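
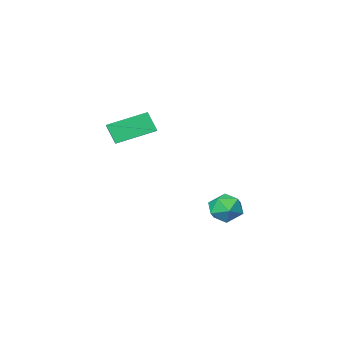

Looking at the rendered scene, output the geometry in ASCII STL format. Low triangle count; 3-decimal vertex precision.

solid 
facet normal -0.820 0.503 0.274
outer loop
vertex -3.71 -2.052 -3.827
vertex -4.066 -2.82 -3.482
vertex -3.555 -2.275 -2.953
endloop
endfacet
facet normal -0.247 0.927 0.281
outer loop
vertex -3.71 -2.052 -3.827
vertex -3.555 -2.275 -2.953
vertex -2.877 -1.939 -3.466
endloop
endfacet
facet normal 0.036 0.927 -0.374
outer loop
vertex -3.71 -2.052 -3.827
vertex -2.877 -1.939 -3.466
vertex -2.967 -2.277 -4.312
endloop
endfacet
facet normal -0.361 0.501 -0.786
outer loop
vertex -3.71 -2.052 -3.827
vertex -2.967 -2.277 -4.312
vertex -3.702 -2.821 -4.321
endloop
endfacet
facet normal -0.891 0.239 -0.387
outer loop
vertex -3.71 -2.052 -3.827
vertex -3.702 -2.821 -4.321
vertex -4.066 -2.82 -3.482
endloop
endfacet
facet normal 0.233 0.644 0.729
outer loop
vertex -2.877 -1.939 -3.466
vertex -3.555 -2.275 -2.953
vertex -2.718 -2.639 -2.899
endloop
endfacet
facet normal -0.696 -0.043 0.717
outer loop
vertex -3.555 -2.275 -2.953
vertex -4.066 -2.82 -3.482
vertex -3.453 -3.183 -2.908
endloop
endfacet
facet normal -0.811 -0.469 -0.351
outer loop
vertex -4.066 -2.82 -3.482
vertex -3.702 -2.821 -4.321
vertex -3.543 -3.521 -3.754
endloop
endfacet
facet normal 0.045 -0.044 -0.998
outer loop
vertex -3.702 -2.821 -4.321
vertex -2.967 -2.277 -4.312
vertex -2.865 -3.185 -4.267
endloop
endfacet
facet normal 0.690 0.643 -0.331
outer loop
vertex -2.967 -2.277 -4.312
vertex -2.877 -1.939 -3.466
vertex -2.354 -2.64 -3.738
endloop
endfacet
facet normal 0.361 -0.501 0.786
outer loop
vertex -2.71 -3.408 -3.393
vertex -2.718 -2.639 -2.899
vertex -3.453 -3.183 -2.908
endloop
endfacet
facet normal -0.036 -0.927 0.374
outer loop
vertex -2.71 -3.408 -3.393
vertex -3.453 -3.183 -2.908
vertex -3.543 -3.521 -3.754
endloop
endfacet
facet normal 0.247 -0.927 -0.281
outer loop
vertex -2.71 -3.408 -3.393
vertex -3.543 -3.521 -3.754
vertex -2.865 -3.185 -4.267
endloop
endfacet
facet normal 0.820 -0.503 -0.274
outer loop
vertex -2.71 -3.408 -3.393
vertex -2.865 -3.185 -4.267
vertex -2.354 -2.64 -3.738
endloop
endfacet
facet normal 0.891 -0.239 0.387
outer loop
vertex -2.71 -3.408 -3.393
vertex -2.354 -2.64 -3.738
vertex -2.718 -2.639 -2.899
endloop
endfacet
facet normal -0.045 0.044 0.998
outer loop
vertex -3.453 -3.183 -2.908
vertex -2.718 -2.639 -2.899
vertex -3.555 -2.275 -2.953
endloop
endfacet
facet normal -0.690 -0.643 0.331
outer loop
vertex -3.543 -3.521 -3.754
vertex -3.453 -3.183 -2.908
vertex -4.066 -2.82 -3.482
endloop
endfacet
facet normal -0.233 -0.644 -0.729
outer loop
vertex -2.865 -3.185 -4.267
vertex -3.543 -3.521 -3.754
vertex -3.702 -2.821 -4.321
endloop
endfacet
facet normal 0.696 0.043 -0.717
outer loop
vertex -2.354 -2.64 -3.738
vertex -2.865 -3.185 -4.267
vertex -2.967 -2.277 -4.312
endloop
endfacet
facet normal 0.811 0.469 0.351
outer loop
vertex -2.718 -2.639 -2.899
vertex -2.354 -2.64 -3.738
vertex -2.877 -1.939 -3.466
endloop
endfacet
facet normal -0.879 0.335 0.340
outer loop
vertex 0.589 -3.178 2.734
vertex 0.999 -2.414 3.042
vertex 0.402 -2.686 1.767
endloop
endfacet
facet normal -0.446 -0.830 -0.336
outer loop
vertex 2.081 -3.326 1.118
vertex 0.589 -3.178 2.734
vertex 0.402 -2.686 1.767
endloop
endfacet
facet normal -0.879 0.336 0.340
outer loop
vertex 0.402 -2.686 1.767
vertex 0.999 -2.414 3.042
vertex 0.813 -1.923 2.076
endloop
endfacet
facet normal -0.169 0.447 -0.878
outer loop
vertex 0.813 -1.923 2.076
vertex 2.081 -3.326 1.118
vertex 0.402 -2.686 1.767
endloop
endfacet
facet normal 0.170 -0.446 0.879
outer loop
vertex 0.589 -3.178 2.734
vertex 2.678 -3.054 2.393
vertex 0.999 -2.414 3.042
endloop
endfacet
facet normal -0.446 -0.830 -0.336
outer loop
vertex 2.267 -3.817 2.084
vertex 0.589 -3.178 2.734
vertex 2.081 -3.326 1.118
endloop
endfacet
facet normal 0.170 -0.447 0.878
outer loop
vertex 2.267 -3.817 2.084
vertex 2.678 -3.054 2.393
vertex 0.589 -3.178 2.734
endloop
endfacet
facet normal 0.446 0.830 0.336
outer loop
vertex 0.999 -2.414 3.042
vertex 2.678 -3.054 2.393
vertex 0.813 -1.923 2.076
endloop
endfacet
facet normal -0.171 0.446 -0.879
outer loop
vertex 2.491 -2.562 1.426
vertex 2.081 -3.326 1.118
vertex 0.813 -1.923 2.076
endloop
endfacet
facet normal 0.446 0.830 0.336
outer loop
vertex 0.813 -1.923 2.076
vertex 2.678 -3.054 2.393
vertex 2.491 -2.562 1.426
endloop
endfacet
facet normal 0.879 -0.335 -0.339
outer loop
vertex 2.491 -2.562 1.426
vertex 2.267 -3.817 2.084
vertex 2.081 -3.326 1.118
endloop
endfacet
facet normal 0.878 -0.335 -0.340
outer loop
vertex 2.678 -3.054 2.393
vertex 2.267 -3.817 2.084
vertex 2.491 -2.562 1.426
endloop
endfacet

endsolid


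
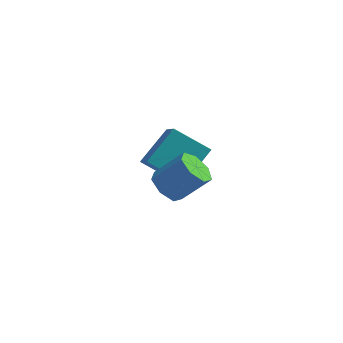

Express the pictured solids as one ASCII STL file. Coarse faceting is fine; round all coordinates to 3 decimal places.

solid 
facet normal -0.665 -0.244 -0.706
outer loop
vertex 0.686 -4.025 0.49
vertex 0.129 -3.353 0.782
vertex 0.791 -3.312 0.145
endloop
endfacet
facet normal 0.736 -0.380 -0.561
outer loop
vertex 0.686 -4.025 0.49
vertex 0.791 -3.312 0.145
vertex 1.848 -3.598 1.726
endloop
endfacet
facet normal 0.735 -0.381 -0.561
outer loop
vertex 1.848 -3.598 1.726
vertex 0.791 -3.312 0.145
vertex 1.954 -2.886 1.381
endloop
endfacet
facet normal 0.664 0.244 0.707
outer loop
vertex 1.848 -3.598 1.726
vertex 1.954 -2.886 1.381
vertex 1.291 -2.927 2.018
endloop
endfacet
facet normal -0.664 -0.244 -0.706
outer loop
vertex 0.791 -3.312 0.145
vertex 0.129 -3.353 0.782
vertex 0.398 -2.631 0.279
endloop
endfacet
facet normal 0.562 0.460 -0.687
outer loop
vertex 0.791 -3.312 0.145
vertex 0.398 -2.631 0.279
vertex 1.954 -2.886 1.381
endloop
endfacet
facet normal 0.562 0.461 -0.687
outer loop
vertex 1.954 -2.886 1.381
vertex 0.398 -2.631 0.279
vertex 1.56 -2.204 1.516
endloop
endfacet
facet normal 0.664 0.244 0.707
outer loop
vertex 1.954 -2.886 1.381
vertex 1.56 -2.204 1.516
vertex 1.291 -2.927 2.018
endloop
endfacet
facet normal -0.664 -0.245 -0.706
outer loop
vertex 0.398 -2.631 0.279
vertex 0.129 -3.353 0.782
vertex -0.198 -2.494 0.792
endloop
endfacet
facet normal -0.035 0.954 -0.296
outer loop
vertex 0.398 -2.631 0.279
vertex -0.198 -2.494 0.792
vertex 1.56 -2.204 1.516
endloop
endfacet
facet normal -0.035 0.954 -0.296
outer loop
vertex 1.56 -2.204 1.516
vertex -0.198 -2.494 0.792
vertex 0.964 -2.067 2.029
endloop
endfacet
facet normal 0.664 0.244 0.707
outer loop
vertex 1.56 -2.204 1.516
vertex 0.964 -2.067 2.029
vertex 1.291 -2.927 2.018
endloop
endfacet
facet normal -0.664 -0.244 -0.707
outer loop
vertex -0.198 -2.494 0.792
vertex 0.129 -3.353 0.782
vertex -0.548 -3.004 1.297
endloop
endfacet
facet normal -0.606 0.730 0.317
outer loop
vertex -0.198 -2.494 0.792
vertex -0.548 -3.004 1.297
vertex 0.964 -2.067 2.029
endloop
endfacet
facet normal -0.606 0.730 0.317
outer loop
vertex 0.964 -2.067 2.029
vertex -0.548 -3.004 1.297
vertex 0.614 -2.577 2.534
endloop
endfacet
facet normal 0.664 0.244 0.707
outer loop
vertex 0.964 -2.067 2.029
vertex 0.614 -2.577 2.534
vertex 1.291 -2.927 2.018
endloop
endfacet
facet normal -0.664 -0.244 -0.707
outer loop
vertex -0.548 -3.004 1.297
vertex 0.129 -3.353 0.782
vertex -0.388 -3.777 1.414
endloop
endfacet
facet normal -0.720 -0.044 0.692
outer loop
vertex -0.548 -3.004 1.297
vertex -0.388 -3.777 1.414
vertex 0.614 -2.577 2.534
endloop
endfacet
facet normal -0.720 -0.045 0.692
outer loop
vertex 0.614 -2.577 2.534
vertex -0.388 -3.777 1.414
vertex 0.774 -3.35 2.65
endloop
endfacet
facet normal 0.664 0.244 0.707
outer loop
vertex 0.614 -2.577 2.534
vertex 0.774 -3.35 2.65
vertex 1.291 -2.927 2.018
endloop
endfacet
facet normal -0.664 -0.243 -0.707
outer loop
vertex -0.388 -3.777 1.414
vertex 0.129 -3.353 0.782
vertex 0.161 -4.231 1.054
endloop
endfacet
facet normal -0.292 -0.786 0.546
outer loop
vertex -0.388 -3.777 1.414
vertex 0.161 -4.231 1.054
vertex 0.774 -3.35 2.65
endloop
endfacet
facet normal -0.293 -0.785 0.546
outer loop
vertex 0.774 -3.35 2.65
vertex 0.161 -4.231 1.054
vertex 1.323 -3.805 2.291
endloop
endfacet
facet normal 0.664 0.244 0.707
outer loop
vertex 0.774 -3.35 2.65
vertex 1.323 -3.805 2.291
vertex 1.291 -2.927 2.018
endloop
endfacet
facet normal -0.664 -0.243 -0.707
outer loop
vertex 0.161 -4.231 1.054
vertex 0.129 -3.353 0.782
vertex 0.686 -4.025 0.49
endloop
endfacet
facet normal 0.355 -0.935 -0.011
outer loop
vertex 0.161 -4.231 1.054
vertex 0.686 -4.025 0.49
vertex 1.323 -3.805 2.291
endloop
endfacet
facet normal 0.356 -0.934 -0.012
outer loop
vertex 1.323 -3.805 2.291
vertex 0.686 -4.025 0.49
vertex 1.848 -3.598 1.726
endloop
endfacet
facet normal 0.664 0.244 0.707
outer loop
vertex 1.323 -3.805 2.291
vertex 1.848 -3.598 1.726
vertex 1.291 -2.927 2.018
endloop
endfacet
facet normal -0.436 0.684 -0.584
outer loop
vertex -2.854 1.288 -1.585
vertex -2.164 2.847 -0.274
vertex -1.147 1.447 -2.672
endloop
endfacet
facet normal -0.321 -0.724 -0.610
outer loop
vertex -0.336 0.173 -1.586
vertex -2.854 1.288 -1.585
vertex -1.147 1.447 -2.672
endloop
endfacet
facet normal -0.436 0.684 -0.584
outer loop
vertex -1.147 1.447 -2.672
vertex -2.164 2.847 -0.274
vertex -0.457 3.005 -1.362
endloop
endfacet
facet normal 0.841 0.078 -0.536
outer loop
vertex -0.457 3.005 -1.362
vertex -0.336 0.173 -1.586
vertex -1.147 1.447 -2.672
endloop
endfacet
facet normal -0.841 -0.078 0.536
outer loop
vertex -2.854 1.288 -1.585
vertex -1.353 1.573 0.812
vertex -2.164 2.847 -0.274
endloop
endfacet
facet normal -0.321 -0.725 -0.609
outer loop
vertex -2.043 0.015 -0.498
vertex -2.854 1.288 -1.585
vertex -0.336 0.173 -1.586
endloop
endfacet
facet normal -0.841 -0.078 0.536
outer loop
vertex -2.043 0.015 -0.498
vertex -1.353 1.573 0.812
vertex -2.854 1.288 -1.585
endloop
endfacet
facet normal 0.322 0.724 0.610
outer loop
vertex -2.164 2.847 -0.274
vertex -1.353 1.573 0.812
vertex -0.457 3.005 -1.362
endloop
endfacet
facet normal 0.841 0.078 -0.536
outer loop
vertex 0.354 1.732 -0.275
vertex -0.336 0.173 -1.586
vertex -0.457 3.005 -1.362
endloop
endfacet
facet normal 0.321 0.725 0.610
outer loop
vertex -0.457 3.005 -1.362
vertex -1.353 1.573 0.812
vertex 0.354 1.732 -0.275
endloop
endfacet
facet normal 0.436 -0.684 0.584
outer loop
vertex 0.354 1.732 -0.275
vertex -2.043 0.015 -0.498
vertex -0.336 0.173 -1.586
endloop
endfacet
facet normal 0.436 -0.684 0.584
outer loop
vertex -1.353 1.573 0.812
vertex -2.043 0.015 -0.498
vertex 0.354 1.732 -0.275
endloop
endfacet

endsolid


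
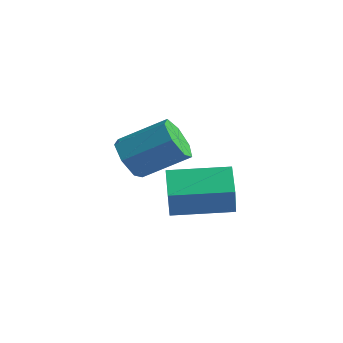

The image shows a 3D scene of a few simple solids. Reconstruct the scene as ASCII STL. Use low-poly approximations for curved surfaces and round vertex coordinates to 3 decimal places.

solid 
facet normal -0.730 -0.680 -0.062
outer loop
vertex 3.375 0.404 1.173
vertex 2.572 1.216 1.728
vertex 3.027 0.888 -0.039
endloop
endfacet
facet normal 0.633 -0.639 -0.437
outer loop
vertex 4.568 2.324 0.092
vertex 3.375 0.404 1.173
vertex 3.027 0.888 -0.039
endloop
endfacet
facet normal -0.730 -0.680 -0.062
outer loop
vertex 3.027 0.888 -0.039
vertex 2.572 1.216 1.728
vertex 2.224 1.7 0.516
endloop
endfacet
facet normal -0.258 0.358 -0.897
outer loop
vertex 2.224 1.7 0.516
vertex 4.568 2.324 0.092
vertex 3.027 0.888 -0.039
endloop
endfacet
facet normal 0.258 -0.358 0.897
outer loop
vertex 3.375 0.404 1.173
vertex 4.113 2.652 1.859
vertex 2.572 1.216 1.728
endloop
endfacet
facet normal 0.633 -0.639 -0.437
outer loop
vertex 4.916 1.84 1.304
vertex 3.375 0.404 1.173
vertex 4.568 2.324 0.092
endloop
endfacet
facet normal 0.258 -0.358 0.897
outer loop
vertex 4.916 1.84 1.304
vertex 4.113 2.652 1.859
vertex 3.375 0.404 1.173
endloop
endfacet
facet normal -0.633 0.639 0.437
outer loop
vertex 2.572 1.216 1.728
vertex 4.113 2.652 1.859
vertex 2.224 1.7 0.516
endloop
endfacet
facet normal -0.258 0.358 -0.897
outer loop
vertex 3.765 3.136 0.647
vertex 4.568 2.324 0.092
vertex 2.224 1.7 0.516
endloop
endfacet
facet normal -0.633 0.639 0.437
outer loop
vertex 2.224 1.7 0.516
vertex 4.113 2.652 1.859
vertex 3.765 3.136 0.647
endloop
endfacet
facet normal 0.730 0.680 0.062
outer loop
vertex 3.765 3.136 0.647
vertex 4.916 1.84 1.304
vertex 4.568 2.324 0.092
endloop
endfacet
facet normal 0.730 0.680 0.062
outer loop
vertex 4.113 2.652 1.859
vertex 4.916 1.84 1.304
vertex 3.765 3.136 0.647
endloop
endfacet
facet normal -0.659 -0.553 -0.510
outer loop
vertex 0.83 1.631 0.743
vertex 0.14 2.122 1.103
vertex 0.61 2.276 0.328
endloop
endfacet
facet normal 0.700 -0.202 -0.685
outer loop
vertex 0.83 1.631 0.743
vertex 0.61 2.276 0.328
vertex 2.089 2.686 1.717
endloop
endfacet
facet normal 0.700 -0.204 -0.685
outer loop
vertex 2.089 2.686 1.717
vertex 0.61 2.276 0.328
vertex 1.87 3.332 1.301
endloop
endfacet
facet normal 0.660 0.552 0.509
outer loop
vertex 2.089 2.686 1.717
vertex 1.87 3.332 1.301
vertex 1.4 3.178 2.077
endloop
endfacet
facet normal -0.660 -0.552 -0.510
outer loop
vertex 0.61 2.276 0.328
vertex 0.14 2.122 1.103
vertex 0.037 2.806 0.496
endloop
endfacet
facet normal 0.222 0.504 -0.835
outer loop
vertex 0.61 2.276 0.328
vertex 0.037 2.806 0.496
vertex 1.87 3.332 1.301
endloop
endfacet
facet normal 0.222 0.505 -0.834
outer loop
vertex 1.87 3.332 1.301
vertex 0.037 2.806 0.496
vertex 1.297 3.861 1.469
endloop
endfacet
facet normal 0.660 0.553 0.509
outer loop
vertex 1.87 3.332 1.301
vertex 1.297 3.861 1.469
vertex 1.4 3.178 2.077
endloop
endfacet
facet normal -0.659 -0.552 -0.510
outer loop
vertex 0.037 2.806 0.496
vertex 0.14 2.122 1.103
vertex -0.459 2.82 1.122
endloop
endfacet
facet normal -0.424 0.833 -0.355
outer loop
vertex 0.037 2.806 0.496
vertex -0.459 2.82 1.122
vertex 1.297 3.861 1.469
endloop
endfacet
facet normal -0.424 0.833 -0.356
outer loop
vertex 1.297 3.861 1.469
vertex -0.459 2.82 1.122
vertex 0.801 3.876 2.095
endloop
endfacet
facet normal 0.660 0.553 0.509
outer loop
vertex 1.297 3.861 1.469
vertex 0.801 3.876 2.095
vertex 1.4 3.178 2.077
endloop
endfacet
facet normal -0.660 -0.552 -0.510
outer loop
vertex -0.459 2.82 1.122
vertex 0.14 2.122 1.103
vertex -0.504 2.309 1.734
endloop
endfacet
facet normal -0.750 0.534 0.391
outer loop
vertex -0.459 2.82 1.122
vertex -0.504 2.309 1.734
vertex 0.801 3.876 2.095
endloop
endfacet
facet normal -0.750 0.534 0.391
outer loop
vertex 0.801 3.876 2.095
vertex -0.504 2.309 1.734
vertex 0.756 3.365 2.707
endloop
endfacet
facet normal 0.659 0.553 0.510
outer loop
vertex 0.801 3.876 2.095
vertex 0.756 3.365 2.707
vertex 1.4 3.178 2.077
endloop
endfacet
facet normal -0.660 -0.553 -0.509
outer loop
vertex -0.504 2.309 1.734
vertex 0.14 2.122 1.103
vertex -0.064 1.658 1.871
endloop
endfacet
facet normal -0.511 -0.168 0.843
outer loop
vertex -0.504 2.309 1.734
vertex -0.064 1.658 1.871
vertex 0.756 3.365 2.707
endloop
endfacet
facet normal -0.511 -0.168 0.843
outer loop
vertex 0.756 3.365 2.707
vertex -0.064 1.658 1.871
vertex 1.196 2.713 2.844
endloop
endfacet
facet normal 0.659 0.552 0.510
outer loop
vertex 0.756 3.365 2.707
vertex 1.196 2.713 2.844
vertex 1.4 3.178 2.077
endloop
endfacet
facet normal -0.659 -0.553 -0.509
outer loop
vertex -0.064 1.658 1.871
vertex 0.14 2.122 1.103
vertex 0.53 1.356 1.43
endloop
endfacet
facet normal 0.112 -0.743 0.660
outer loop
vertex -0.064 1.658 1.871
vertex 0.53 1.356 1.43
vertex 1.196 2.713 2.844
endloop
endfacet
facet normal 0.112 -0.743 0.660
outer loop
vertex 1.196 2.713 2.844
vertex 0.53 1.356 1.43
vertex 1.79 2.411 2.403
endloop
endfacet
facet normal 0.659 0.552 0.510
outer loop
vertex 1.196 2.713 2.844
vertex 1.79 2.411 2.403
vertex 1.4 3.178 2.077
endloop
endfacet
facet normal -0.659 -0.553 -0.509
outer loop
vertex 0.53 1.356 1.43
vertex 0.14 2.122 1.103
vertex 0.83 1.631 0.743
endloop
endfacet
facet normal 0.651 -0.759 -0.020
outer loop
vertex 0.53 1.356 1.43
vertex 0.83 1.631 0.743
vertex 1.79 2.411 2.403
endloop
endfacet
facet normal 0.651 -0.759 -0.020
outer loop
vertex 1.79 2.411 2.403
vertex 0.83 1.631 0.743
vertex 2.089 2.686 1.717
endloop
endfacet
facet normal 0.660 0.552 0.509
outer loop
vertex 1.79 2.411 2.403
vertex 2.089 2.686 1.717
vertex 1.4 3.178 2.077
endloop
endfacet

endsolid


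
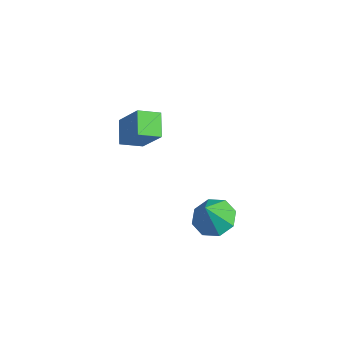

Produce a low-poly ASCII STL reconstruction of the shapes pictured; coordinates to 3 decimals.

solid 
facet normal -0.591 -0.062 -0.804
outer loop
vertex -2.618 1.083 -0.147
vertex -3.392 1.74 0.371
vertex -2.174 1.914 -0.538
endloop
endfacet
facet normal 0.679 -0.577 -0.455
outer loop
vertex -1.168 2.02 0.829
vertex -2.618 1.083 -0.147
vertex -2.174 1.914 -0.538
endloop
endfacet
facet normal -0.591 -0.062 -0.804
outer loop
vertex -2.174 1.914 -0.538
vertex -3.392 1.74 0.371
vertex -2.947 2.571 -0.02
endloop
endfacet
facet normal 0.435 0.815 -0.384
outer loop
vertex -2.947 2.571 -0.02
vertex -1.168 2.02 0.829
vertex -2.174 1.914 -0.538
endloop
endfacet
facet normal -0.435 -0.815 0.383
outer loop
vertex -2.618 1.083 -0.147
vertex -2.386 1.846 1.738
vertex -3.392 1.74 0.371
endloop
endfacet
facet normal 0.679 -0.577 -0.454
outer loop
vertex -1.613 1.189 1.22
vertex -2.618 1.083 -0.147
vertex -1.168 2.02 0.829
endloop
endfacet
facet normal -0.435 -0.815 0.383
outer loop
vertex -1.613 1.189 1.22
vertex -2.386 1.846 1.738
vertex -2.618 1.083 -0.147
endloop
endfacet
facet normal -0.678 0.577 0.455
outer loop
vertex -3.392 1.74 0.371
vertex -2.386 1.846 1.738
vertex -2.947 2.571 -0.02
endloop
endfacet
facet normal 0.435 0.815 -0.383
outer loop
vertex -1.942 2.677 1.347
vertex -1.168 2.02 0.829
vertex -2.947 2.571 -0.02
endloop
endfacet
facet normal -0.679 0.577 0.454
outer loop
vertex -2.947 2.571 -0.02
vertex -2.386 1.846 1.738
vertex -1.942 2.677 1.347
endloop
endfacet
facet normal 0.591 0.062 0.804
outer loop
vertex -1.942 2.677 1.347
vertex -1.613 1.189 1.22
vertex -1.168 2.02 0.829
endloop
endfacet
facet normal 0.592 0.062 0.804
outer loop
vertex -2.386 1.846 1.738
vertex -1.613 1.189 1.22
vertex -1.942 2.677 1.347
endloop
endfacet
facet normal -0.078 0.426 -0.902
outer loop
vertex 1.167 2.987 -4.75
vertex 0.374 3.413 -4.48
vertex 1.288 3.632 -4.456
endloop
endfacet
facet normal 0.879 -0.324 0.349
outer loop
vertex 1.167 2.987 -4.75
vertex 1.288 3.632 -4.456
vertex 0.486 2.807 -3.2
endloop
endfacet
facet normal -0.079 0.427 -0.901
outer loop
vertex 1.288 3.632 -4.456
vertex 0.374 3.413 -4.48
vertex 0.873 4.149 -4.175
endloop
endfacet
facet normal 0.735 0.247 0.631
outer loop
vertex 1.288 3.632 -4.456
vertex 0.873 4.149 -4.175
vertex 0.486 2.807 -3.2
endloop
endfacet
facet normal -0.079 0.427 -0.901
outer loop
vertex 0.873 4.149 -4.175
vertex 0.374 3.413 -4.48
vertex 0.167 4.234 -4.073
endloop
endfacet
facet normal 0.184 0.543 0.820
outer loop
vertex 0.873 4.149 -4.175
vertex 0.167 4.234 -4.073
vertex 0.486 2.807 -3.2
endloop
endfacet
facet normal -0.079 0.427 -0.901
outer loop
vertex 0.167 4.234 -4.073
vertex 0.374 3.413 -4.48
vertex -0.419 3.839 -4.209
endloop
endfacet
facet normal -0.450 0.391 0.803
outer loop
vertex 0.167 4.234 -4.073
vertex -0.419 3.839 -4.209
vertex 0.486 2.807 -3.2
endloop
endfacet
facet normal -0.079 0.426 -0.901
outer loop
vertex -0.419 3.839 -4.209
vertex 0.374 3.413 -4.48
vertex -0.54 3.193 -4.504
endloop
endfacet
facet normal -0.797 -0.121 0.591
outer loop
vertex -0.419 3.839 -4.209
vertex -0.54 3.193 -4.504
vertex 0.486 2.807 -3.2
endloop
endfacet
facet normal -0.079 0.426 -0.901
outer loop
vertex -0.54 3.193 -4.504
vertex 0.374 3.413 -4.48
vertex -0.125 2.677 -4.784
endloop
endfacet
facet normal -0.652 -0.692 0.308
outer loop
vertex -0.54 3.193 -4.504
vertex -0.125 2.677 -4.784
vertex 0.486 2.807 -3.2
endloop
endfacet
facet normal -0.078 0.425 -0.902
outer loop
vertex -0.125 2.677 -4.784
vertex 0.374 3.413 -4.48
vertex 0.582 2.591 -4.886
endloop
endfacet
facet normal -0.103 -0.987 0.121
outer loop
vertex -0.125 2.677 -4.784
vertex 0.582 2.591 -4.886
vertex 0.486 2.807 -3.2
endloop
endfacet
facet normal -0.078 0.425 -0.902
outer loop
vertex 0.582 2.591 -4.886
vertex 0.374 3.413 -4.48
vertex 1.167 2.987 -4.75
endloop
endfacet
facet normal 0.533 -0.835 0.137
outer loop
vertex 0.582 2.591 -4.886
vertex 1.167 2.987 -4.75
vertex 0.486 2.807 -3.2
endloop
endfacet

endsolid


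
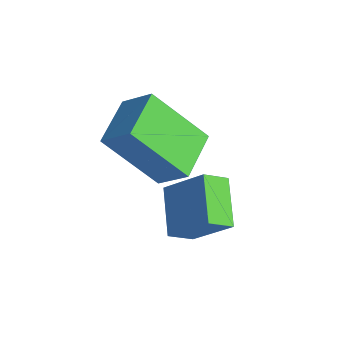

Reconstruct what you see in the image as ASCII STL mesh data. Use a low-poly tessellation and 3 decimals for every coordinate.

solid 
facet normal -0.709 -0.222 -0.670
outer loop
vertex -0.246 -2.469 2.22
vertex -0.91 -1.114 2.474
vertex 0.972 -1.574 0.635
endloop
endfacet
facet normal 0.434 -0.885 -0.167
outer loop
vertex 1.83 -1.306 1.446
vertex -0.246 -2.469 2.22
vertex 0.972 -1.574 0.635
endloop
endfacet
facet normal -0.709 -0.221 -0.670
outer loop
vertex 0.972 -1.574 0.635
vertex -0.91 -1.114 2.474
vertex 0.308 -0.219 0.89
endloop
endfacet
facet normal 0.556 0.409 -0.724
outer loop
vertex 0.308 -0.219 0.89
vertex 1.83 -1.306 1.446
vertex 0.972 -1.574 0.635
endloop
endfacet
facet normal -0.556 -0.408 0.724
outer loop
vertex -0.246 -2.469 2.22
vertex -0.052 -0.846 3.285
vertex -0.91 -1.114 2.474
endloop
endfacet
facet normal 0.434 -0.885 -0.167
outer loop
vertex 0.612 -2.201 3.03
vertex -0.246 -2.469 2.22
vertex 1.83 -1.306 1.446
endloop
endfacet
facet normal -0.556 -0.409 0.724
outer loop
vertex 0.612 -2.201 3.03
vertex -0.052 -0.846 3.285
vertex -0.246 -2.469 2.22
endloop
endfacet
facet normal -0.434 0.885 0.167
outer loop
vertex -0.91 -1.114 2.474
vertex -0.052 -0.846 3.285
vertex 0.308 -0.219 0.89
endloop
endfacet
facet normal 0.556 0.408 -0.724
outer loop
vertex 1.166 0.049 1.7
vertex 1.83 -1.306 1.446
vertex 0.308 -0.219 0.89
endloop
endfacet
facet normal -0.434 0.885 0.167
outer loop
vertex 0.308 -0.219 0.89
vertex -0.052 -0.846 3.285
vertex 1.166 0.049 1.7
endloop
endfacet
facet normal 0.709 0.222 0.670
outer loop
vertex 1.166 0.049 1.7
vertex 0.612 -2.201 3.03
vertex 1.83 -1.306 1.446
endloop
endfacet
facet normal 0.709 0.221 0.670
outer loop
vertex -0.052 -0.846 3.285
vertex 0.612 -2.201 3.03
vertex 1.166 0.049 1.7
endloop
endfacet
facet normal -0.651 -0.295 -0.700
outer loop
vertex 1.127 -1.531 0.531
vertex 1.358 -0.857 0.032
vertex 2.187 -2.364 -0.104
endloop
endfacet
facet normal -0.265 -0.775 0.574
outer loop
vertex 3.202 -1.903 0.988
vertex 1.127 -1.531 0.531
vertex 2.187 -2.364 -0.104
endloop
endfacet
facet normal -0.651 -0.295 -0.700
outer loop
vertex 2.187 -2.364 -0.104
vertex 1.358 -0.857 0.032
vertex 2.418 -1.689 -0.603
endloop
endfacet
facet normal 0.712 -0.558 -0.426
outer loop
vertex 2.418 -1.689 -0.603
vertex 3.202 -1.903 0.988
vertex 2.187 -2.364 -0.104
endloop
endfacet
facet normal -0.712 0.559 0.426
outer loop
vertex 1.127 -1.531 0.531
vertex 2.373 -0.396 1.124
vertex 1.358 -0.857 0.032
endloop
endfacet
facet normal -0.265 -0.775 0.573
outer loop
vertex 2.142 -1.071 1.623
vertex 1.127 -1.531 0.531
vertex 3.202 -1.903 0.988
endloop
endfacet
facet normal -0.712 0.559 0.426
outer loop
vertex 2.142 -1.071 1.623
vertex 2.373 -0.396 1.124
vertex 1.127 -1.531 0.531
endloop
endfacet
facet normal 0.265 0.775 -0.573
outer loop
vertex 1.358 -0.857 0.032
vertex 2.373 -0.396 1.124
vertex 2.418 -1.689 -0.603
endloop
endfacet
facet normal 0.711 -0.559 -0.426
outer loop
vertex 3.433 -1.229 0.489
vertex 3.202 -1.903 0.988
vertex 2.418 -1.689 -0.603
endloop
endfacet
facet normal 0.266 0.775 -0.573
outer loop
vertex 2.418 -1.689 -0.603
vertex 2.373 -0.396 1.124
vertex 3.433 -1.229 0.489
endloop
endfacet
facet normal 0.651 0.295 0.700
outer loop
vertex 3.433 -1.229 0.489
vertex 2.142 -1.071 1.623
vertex 3.202 -1.903 0.988
endloop
endfacet
facet normal 0.651 0.295 0.700
outer loop
vertex 2.373 -0.396 1.124
vertex 2.142 -1.071 1.623
vertex 3.433 -1.229 0.489
endloop
endfacet

endsolid


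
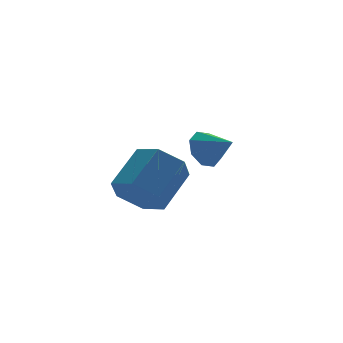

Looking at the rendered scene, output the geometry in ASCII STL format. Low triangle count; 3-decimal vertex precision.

solid 
facet normal -0.696 -0.382 -0.607
outer loop
vertex -2.517 -1.16 -4.621
vertex -2.973 -1.674 -3.775
vertex -3.295 -0.667 -4.039
endloop
endfacet
facet normal 0.071 0.806 -0.588
outer loop
vertex -2.517 -1.16 -4.621
vertex -3.295 -0.667 -4.039
vertex -1.151 -0.412 -3.431
endloop
endfacet
facet normal 0.071 0.805 -0.589
outer loop
vertex -1.151 -0.412 -3.431
vertex -3.295 -0.667 -4.039
vertex -1.929 0.082 -2.849
endloop
endfacet
facet normal 0.697 0.382 0.607
outer loop
vertex -1.151 -0.412 -3.431
vertex -1.929 0.082 -2.849
vertex -1.607 -0.926 -2.585
endloop
endfacet
facet normal -0.696 -0.382 -0.607
outer loop
vertex -3.295 -0.667 -4.039
vertex -2.973 -1.674 -3.775
vertex -3.751 -1.181 -3.193
endloop
endfacet
facet normal -0.583 0.795 0.169
outer loop
vertex -3.295 -0.667 -4.039
vertex -3.751 -1.181 -3.193
vertex -1.929 0.082 -2.849
endloop
endfacet
facet normal -0.583 0.795 0.169
outer loop
vertex -1.929 0.082 -2.849
vertex -3.751 -1.181 -3.193
vertex -2.385 -0.432 -2.003
endloop
endfacet
facet normal 0.697 0.382 0.607
outer loop
vertex -1.929 0.082 -2.849
vertex -2.385 -0.432 -2.003
vertex -1.607 -0.926 -2.585
endloop
endfacet
facet normal -0.696 -0.382 -0.607
outer loop
vertex -3.751 -1.181 -3.193
vertex -2.973 -1.674 -3.775
vertex -3.429 -2.188 -2.929
endloop
endfacet
facet normal -0.654 -0.011 0.757
outer loop
vertex -3.751 -1.181 -3.193
vertex -3.429 -2.188 -2.929
vertex -2.385 -0.432 -2.003
endloop
endfacet
facet normal -0.654 -0.011 0.757
outer loop
vertex -2.385 -0.432 -2.003
vertex -3.429 -2.188 -2.929
vertex -2.063 -1.44 -1.739
endloop
endfacet
facet normal 0.697 0.382 0.607
outer loop
vertex -2.385 -0.432 -2.003
vertex -2.063 -1.44 -1.739
vertex -1.607 -0.926 -2.585
endloop
endfacet
facet normal -0.697 -0.382 -0.607
outer loop
vertex -3.429 -2.188 -2.929
vertex -2.973 -1.674 -3.775
vertex -2.651 -2.682 -3.511
endloop
endfacet
facet normal -0.071 -0.806 0.588
outer loop
vertex -3.429 -2.188 -2.929
vertex -2.651 -2.682 -3.511
vertex -2.063 -1.44 -1.739
endloop
endfacet
facet normal -0.071 -0.806 0.588
outer loop
vertex -2.063 -1.44 -1.739
vertex -2.651 -2.682 -3.511
vertex -1.285 -1.933 -2.321
endloop
endfacet
facet normal 0.696 0.382 0.607
outer loop
vertex -2.063 -1.44 -1.739
vertex -1.285 -1.933 -2.321
vertex -1.607 -0.926 -2.585
endloop
endfacet
facet normal -0.697 -0.382 -0.607
outer loop
vertex -2.651 -2.682 -3.511
vertex -2.973 -1.674 -3.775
vertex -2.195 -2.168 -4.357
endloop
endfacet
facet normal 0.583 -0.795 -0.169
outer loop
vertex -2.651 -2.682 -3.511
vertex -2.195 -2.168 -4.357
vertex -1.285 -1.933 -2.321
endloop
endfacet
facet normal 0.583 -0.795 -0.169
outer loop
vertex -1.285 -1.933 -2.321
vertex -2.195 -2.168 -4.357
vertex -0.829 -1.419 -3.167
endloop
endfacet
facet normal 0.696 0.382 0.607
outer loop
vertex -1.285 -1.933 -2.321
vertex -0.829 -1.419 -3.167
vertex -1.607 -0.926 -2.585
endloop
endfacet
facet normal -0.697 -0.382 -0.607
outer loop
vertex -2.195 -2.168 -4.357
vertex -2.973 -1.674 -3.775
vertex -2.517 -1.16 -4.621
endloop
endfacet
facet normal 0.654 0.011 -0.757
outer loop
vertex -2.195 -2.168 -4.357
vertex -2.517 -1.16 -4.621
vertex -0.829 -1.419 -3.167
endloop
endfacet
facet normal 0.654 0.011 -0.757
outer loop
vertex -0.829 -1.419 -3.167
vertex -2.517 -1.16 -4.621
vertex -1.151 -0.412 -3.431
endloop
endfacet
facet normal 0.696 0.382 0.607
outer loop
vertex -0.829 -1.419 -3.167
vertex -1.151 -0.412 -3.431
vertex -1.607 -0.926 -2.585
endloop
endfacet
facet normal -0.405 0.802 -0.439
outer loop
vertex 2.119 1.672 -3.801
vertex 1.425 1.635 -3.229
vertex 2.229 2.04 -3.23
endloop
endfacet
facet normal 0.979 -0.192 -0.065
outer loop
vertex 2.119 1.672 -3.801
vertex 2.229 2.04 -3.23
vertex 1.975 0.545 -2.631
endloop
endfacet
facet normal -0.404 0.802 -0.440
outer loop
vertex 2.229 2.04 -3.23
vertex 1.425 1.635 -3.229
vertex 1.868 2.172 -2.658
endloop
endfacet
facet normal 0.851 0.065 0.522
outer loop
vertex 2.229 2.04 -3.23
vertex 1.868 2.172 -2.658
vertex 1.975 0.545 -2.631
endloop
endfacet
facet normal -0.405 0.802 -0.439
outer loop
vertex 1.868 2.172 -2.658
vertex 1.425 1.635 -3.229
vertex 1.248 1.989 -2.42
endloop
endfacet
facet normal 0.348 0.038 0.937
outer loop
vertex 1.868 2.172 -2.658
vertex 1.248 1.989 -2.42
vertex 1.975 0.545 -2.631
endloop
endfacet
facet normal -0.404 0.802 -0.439
outer loop
vertex 1.248 1.989 -2.42
vertex 1.425 1.635 -3.229
vertex 0.731 1.599 -2.657
endloop
endfacet
facet normal -0.237 -0.256 0.937
outer loop
vertex 1.248 1.989 -2.42
vertex 0.731 1.599 -2.657
vertex 1.975 0.545 -2.631
endloop
endfacet
facet normal -0.404 0.802 -0.439
outer loop
vertex 0.731 1.599 -2.657
vertex 1.425 1.635 -3.229
vertex 0.621 1.231 -3.228
endloop
endfacet
facet normal -0.557 -0.645 0.523
outer loop
vertex 0.731 1.599 -2.657
vertex 0.621 1.231 -3.228
vertex 1.975 0.545 -2.631
endloop
endfacet
facet normal -0.404 0.802 -0.440
outer loop
vertex 0.621 1.231 -3.228
vertex 1.425 1.635 -3.229
vertex 0.982 1.099 -3.8
endloop
endfacet
facet normal -0.429 -0.901 -0.063
outer loop
vertex 0.621 1.231 -3.228
vertex 0.982 1.099 -3.8
vertex 1.975 0.545 -2.631
endloop
endfacet
facet normal -0.405 0.802 -0.439
outer loop
vertex 0.982 1.099 -3.8
vertex 1.425 1.635 -3.229
vertex 1.602 1.282 -4.037
endloop
endfacet
facet normal 0.075 -0.875 -0.479
outer loop
vertex 0.982 1.099 -3.8
vertex 1.602 1.282 -4.037
vertex 1.975 0.545 -2.631
endloop
endfacet
facet normal -0.405 0.802 -0.439
outer loop
vertex 1.602 1.282 -4.037
vertex 1.425 1.635 -3.229
vertex 2.119 1.672 -3.801
endloop
endfacet
facet normal 0.657 -0.582 -0.479
outer loop
vertex 1.602 1.282 -4.037
vertex 2.119 1.672 -3.801
vertex 1.975 0.545 -2.631
endloop
endfacet

endsolid


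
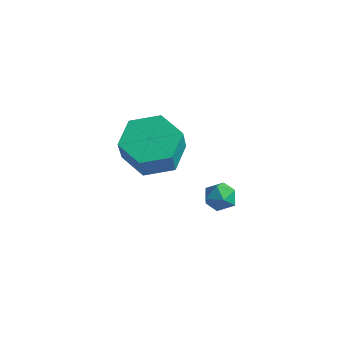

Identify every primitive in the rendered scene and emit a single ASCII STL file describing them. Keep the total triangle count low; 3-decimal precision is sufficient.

solid 
facet normal -0.319 0.451 -0.834
outer loop
vertex -2.208 -0.192 1.472
vertex -3.192 -0.16 1.866
vertex -2.523 0.643 2.044
endloop
endfacet
facet normal 0.900 0.420 -0.117
outer loop
vertex -2.208 -0.192 1.472
vertex -2.523 0.643 2.044
vertex -1.784 -0.792 2.581
endloop
endfacet
facet normal 0.900 0.420 -0.117
outer loop
vertex -1.784 -0.792 2.581
vertex -2.523 0.643 2.044
vertex -2.099 0.043 3.153
endloop
endfacet
facet normal 0.318 -0.451 0.834
outer loop
vertex -1.784 -0.792 2.581
vertex -2.099 0.043 3.153
vertex -2.768 -0.76 2.974
endloop
endfacet
facet normal -0.319 0.451 -0.834
outer loop
vertex -2.523 0.643 2.044
vertex -3.192 -0.16 1.866
vertex -3.507 0.675 2.438
endloop
endfacet
facet normal 0.193 0.892 0.409
outer loop
vertex -2.523 0.643 2.044
vertex -3.507 0.675 2.438
vertex -2.099 0.043 3.153
endloop
endfacet
facet normal 0.192 0.892 0.409
outer loop
vertex -2.099 0.043 3.153
vertex -3.507 0.675 2.438
vertex -3.083 0.075 3.546
endloop
endfacet
facet normal 0.318 -0.451 0.834
outer loop
vertex -2.099 0.043 3.153
vertex -3.083 0.075 3.546
vertex -2.768 -0.76 2.974
endloop
endfacet
facet normal -0.318 0.451 -0.834
outer loop
vertex -3.507 0.675 2.438
vertex -3.192 -0.16 1.866
vertex -4.176 -0.128 2.259
endloop
endfacet
facet normal -0.707 0.472 0.526
outer loop
vertex -3.507 0.675 2.438
vertex -4.176 -0.128 2.259
vertex -3.083 0.075 3.546
endloop
endfacet
facet normal -0.707 0.473 0.526
outer loop
vertex -3.083 0.075 3.546
vertex -4.176 -0.128 2.259
vertex -3.752 -0.728 3.368
endloop
endfacet
facet normal 0.319 -0.451 0.834
outer loop
vertex -3.083 0.075 3.546
vertex -3.752 -0.728 3.368
vertex -2.768 -0.76 2.974
endloop
endfacet
facet normal -0.318 0.451 -0.834
outer loop
vertex -4.176 -0.128 2.259
vertex -3.192 -0.16 1.866
vertex -3.861 -0.963 1.687
endloop
endfacet
facet normal -0.900 -0.420 0.117
outer loop
vertex -4.176 -0.128 2.259
vertex -3.861 -0.963 1.687
vertex -3.752 -0.728 3.368
endloop
endfacet
facet normal -0.900 -0.420 0.117
outer loop
vertex -3.752 -0.728 3.368
vertex -3.861 -0.963 1.687
vertex -3.437 -1.563 2.796
endloop
endfacet
facet normal 0.319 -0.451 0.834
outer loop
vertex -3.752 -0.728 3.368
vertex -3.437 -1.563 2.796
vertex -2.768 -0.76 2.974
endloop
endfacet
facet normal -0.318 0.451 -0.834
outer loop
vertex -3.861 -0.963 1.687
vertex -3.192 -0.16 1.866
vertex -2.877 -0.995 1.294
endloop
endfacet
facet normal -0.192 -0.892 -0.409
outer loop
vertex -3.861 -0.963 1.687
vertex -2.877 -0.995 1.294
vertex -3.437 -1.563 2.796
endloop
endfacet
facet normal -0.193 -0.892 -0.409
outer loop
vertex -3.437 -1.563 2.796
vertex -2.877 -0.995 1.294
vertex -2.453 -1.595 2.402
endloop
endfacet
facet normal 0.319 -0.451 0.834
outer loop
vertex -3.437 -1.563 2.796
vertex -2.453 -1.595 2.402
vertex -2.768 -0.76 2.974
endloop
endfacet
facet normal -0.319 0.451 -0.834
outer loop
vertex -2.877 -0.995 1.294
vertex -3.192 -0.16 1.866
vertex -2.208 -0.192 1.472
endloop
endfacet
facet normal 0.707 -0.472 -0.526
outer loop
vertex -2.877 -0.995 1.294
vertex -2.208 -0.192 1.472
vertex -2.453 -1.595 2.402
endloop
endfacet
facet normal 0.707 -0.472 -0.526
outer loop
vertex -2.453 -1.595 2.402
vertex -2.208 -0.192 1.472
vertex -1.784 -0.792 2.581
endloop
endfacet
facet normal 0.318 -0.451 0.834
outer loop
vertex -2.453 -1.595 2.402
vertex -1.784 -0.792 2.581
vertex -2.768 -0.76 2.974
endloop
endfacet
facet normal -0.514 -0.567 0.644
outer loop
vertex -3.071 2.224 -1.134
vertex -2.641 1.742 -1.215
vertex -2.547 2.188 -0.748
endloop
endfacet
facet normal -0.583 0.127 0.803
outer loop
vertex -3.071 2.224 -1.134
vertex -2.547 2.188 -0.748
vertex -2.741 2.765 -0.98
endloop
endfacet
facet normal -0.858 0.456 0.236
outer loop
vertex -3.071 2.224 -1.134
vertex -2.741 2.765 -0.98
vertex -2.956 2.676 -1.589
endloop
endfacet
facet normal -0.961 -0.033 -0.275
outer loop
vertex -3.071 2.224 -1.134
vertex -2.956 2.676 -1.589
vertex -2.893 2.043 -1.734
endloop
endfacet
facet normal -0.748 -0.664 -0.022
outer loop
vertex -3.071 2.224 -1.134
vertex -2.893 2.043 -1.734
vertex -2.641 1.742 -1.215
endloop
endfacet
facet normal 0.071 0.393 0.917
outer loop
vertex -2.741 2.765 -0.98
vertex -2.547 2.188 -0.748
vertex -2.107 2.617 -0.966
endloop
endfacet
facet normal 0.181 -0.729 0.660
outer loop
vertex -2.547 2.188 -0.748
vertex -2.641 1.742 -1.215
vertex -2.044 1.984 -1.111
endloop
endfacet
facet normal -0.198 -0.887 -0.418
outer loop
vertex -2.641 1.742 -1.215
vertex -2.893 2.043 -1.734
vertex -2.259 1.895 -1.72
endloop
endfacet
facet normal -0.543 0.136 -0.829
outer loop
vertex -2.893 2.043 -1.734
vertex -2.956 2.676 -1.589
vertex -2.453 2.472 -1.952
endloop
endfacet
facet normal -0.375 0.927 -0.003
outer loop
vertex -2.956 2.676 -1.589
vertex -2.741 2.765 -0.98
vertex -2.359 2.918 -1.485
endloop
endfacet
facet normal 0.961 0.033 0.275
outer loop
vertex -1.929 2.436 -1.566
vertex -2.107 2.617 -0.966
vertex -2.044 1.984 -1.111
endloop
endfacet
facet normal 0.858 -0.456 -0.236
outer loop
vertex -1.929 2.436 -1.566
vertex -2.044 1.984 -1.111
vertex -2.259 1.895 -1.72
endloop
endfacet
facet normal 0.583 -0.127 -0.803
outer loop
vertex -1.929 2.436 -1.566
vertex -2.259 1.895 -1.72
vertex -2.453 2.472 -1.952
endloop
endfacet
facet normal 0.514 0.567 -0.644
outer loop
vertex -1.929 2.436 -1.566
vertex -2.453 2.472 -1.952
vertex -2.359 2.918 -1.485
endloop
endfacet
facet normal 0.748 0.664 0.022
outer loop
vertex -1.929 2.436 -1.566
vertex -2.359 2.918 -1.485
vertex -2.107 2.617 -0.966
endloop
endfacet
facet normal 0.543 -0.136 0.829
outer loop
vertex -2.044 1.984 -1.111
vertex -2.107 2.617 -0.966
vertex -2.547 2.188 -0.748
endloop
endfacet
facet normal 0.375 -0.927 0.003
outer loop
vertex -2.259 1.895 -1.72
vertex -2.044 1.984 -1.111
vertex -2.641 1.742 -1.215
endloop
endfacet
facet normal -0.071 -0.393 -0.917
outer loop
vertex -2.453 2.472 -1.952
vertex -2.259 1.895 -1.72
vertex -2.893 2.043 -1.734
endloop
endfacet
facet normal -0.181 0.729 -0.660
outer loop
vertex -2.359 2.918 -1.485
vertex -2.453 2.472 -1.952
vertex -2.956 2.676 -1.589
endloop
endfacet
facet normal 0.198 0.887 0.418
outer loop
vertex -2.107 2.617 -0.966
vertex -2.359 2.918 -1.485
vertex -2.741 2.765 -0.98
endloop
endfacet

endsolid


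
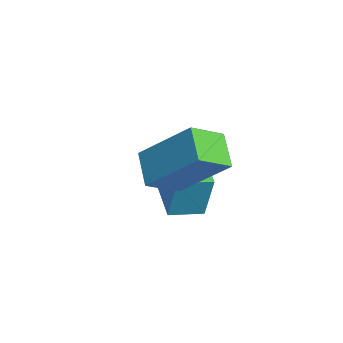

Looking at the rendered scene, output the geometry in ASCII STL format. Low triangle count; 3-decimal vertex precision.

solid 
facet normal -0.989 0.053 0.140
outer loop
vertex 1.136 0.422 -0.007
vertex 1.173 1.541 -0.166
vertex 0.898 0.203 -1.604
endloop
endfacet
facet normal -0.034 -0.989 0.141
outer loop
vertex 2.807 0.099 -1.874
vertex 1.136 0.422 -0.007
vertex 0.898 0.203 -1.604
endloop
endfacet
facet normal -0.989 0.054 0.139
outer loop
vertex 0.898 0.203 -1.604
vertex 1.173 1.541 -0.166
vertex 0.936 1.321 -1.764
endloop
endfacet
facet normal -0.146 -0.135 -0.980
outer loop
vertex 0.936 1.321 -1.764
vertex 2.807 0.099 -1.874
vertex 0.898 0.203 -1.604
endloop
endfacet
facet normal 0.146 0.134 0.980
outer loop
vertex 1.136 0.422 -0.007
vertex 3.082 1.437 -0.436
vertex 1.173 1.541 -0.166
endloop
endfacet
facet normal -0.034 -0.989 0.141
outer loop
vertex 3.044 0.319 -0.276
vertex 1.136 0.422 -0.007
vertex 2.807 0.099 -1.874
endloop
endfacet
facet normal 0.145 0.135 0.980
outer loop
vertex 3.044 0.319 -0.276
vertex 3.082 1.437 -0.436
vertex 1.136 0.422 -0.007
endloop
endfacet
facet normal 0.034 0.989 -0.141
outer loop
vertex 1.173 1.541 -0.166
vertex 3.082 1.437 -0.436
vertex 0.936 1.321 -1.764
endloop
endfacet
facet normal -0.145 -0.134 -0.980
outer loop
vertex 2.844 1.218 -2.033
vertex 2.807 0.099 -1.874
vertex 0.936 1.321 -1.764
endloop
endfacet
facet normal 0.034 0.989 -0.141
outer loop
vertex 0.936 1.321 -1.764
vertex 3.082 1.437 -0.436
vertex 2.844 1.218 -2.033
endloop
endfacet
facet normal 0.989 -0.053 -0.139
outer loop
vertex 2.844 1.218 -2.033
vertex 3.044 0.319 -0.276
vertex 2.807 0.099 -1.874
endloop
endfacet
facet normal 0.989 -0.054 -0.140
outer loop
vertex 3.082 1.437 -0.436
vertex 3.044 0.319 -0.276
vertex 2.844 1.218 -2.033
endloop
endfacet
facet normal -0.418 -0.585 -0.695
outer loop
vertex 4.08 -0.909 0.712
vertex 2.996 -0.817 1.286
vertex 3.788 0.157 -0.009
endloop
endfacet
facet normal 0.881 -0.075 -0.467
outer loop
vertex 4.704 1.437 1.514
vertex 4.08 -0.909 0.712
vertex 3.788 0.157 -0.009
endloop
endfacet
facet normal -0.418 -0.584 -0.695
outer loop
vertex 3.788 0.157 -0.009
vertex 2.996 -0.817 1.286
vertex 2.705 0.249 0.565
endloop
endfacet
facet normal -0.221 0.808 -0.546
outer loop
vertex 2.705 0.249 0.565
vertex 4.704 1.437 1.514
vertex 3.788 0.157 -0.009
endloop
endfacet
facet normal 0.221 -0.808 0.546
outer loop
vertex 4.08 -0.909 0.712
vertex 3.912 0.463 2.809
vertex 2.996 -0.817 1.286
endloop
endfacet
facet normal 0.881 -0.075 -0.467
outer loop
vertex 4.995 0.371 2.235
vertex 4.08 -0.909 0.712
vertex 4.704 1.437 1.514
endloop
endfacet
facet normal 0.221 -0.808 0.546
outer loop
vertex 4.995 0.371 2.235
vertex 3.912 0.463 2.809
vertex 4.08 -0.909 0.712
endloop
endfacet
facet normal -0.881 0.075 0.467
outer loop
vertex 2.996 -0.817 1.286
vertex 3.912 0.463 2.809
vertex 2.705 0.249 0.565
endloop
endfacet
facet normal -0.221 0.808 -0.546
outer loop
vertex 3.62 1.529 2.088
vertex 4.704 1.437 1.514
vertex 2.705 0.249 0.565
endloop
endfacet
facet normal -0.881 0.074 0.467
outer loop
vertex 2.705 0.249 0.565
vertex 3.912 0.463 2.809
vertex 3.62 1.529 2.088
endloop
endfacet
facet normal 0.418 0.584 0.696
outer loop
vertex 3.62 1.529 2.088
vertex 4.995 0.371 2.235
vertex 4.704 1.437 1.514
endloop
endfacet
facet normal 0.418 0.585 0.695
outer loop
vertex 3.912 0.463 2.809
vertex 4.995 0.371 2.235
vertex 3.62 1.529 2.088
endloop
endfacet

endsolid


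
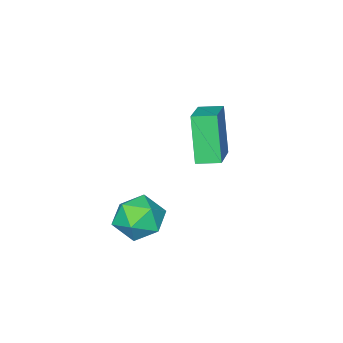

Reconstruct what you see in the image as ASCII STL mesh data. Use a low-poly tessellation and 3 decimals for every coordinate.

solid 
facet normal -0.376 0.866 0.328
outer loop
vertex 0.875 4.963 0.276
vertex 0.001 4.45 0.628
vertex 0.848 4.573 1.274
endloop
endfacet
facet normal 0.337 0.874 0.351
outer loop
vertex 0.875 4.963 0.276
vertex 0.848 4.573 1.274
vertex 1.736 4.469 0.681
endloop
endfacet
facet normal 0.579 0.754 -0.311
outer loop
vertex 0.875 4.963 0.276
vertex 1.736 4.469 0.681
vertex 1.437 4.281 -0.332
endloop
endfacet
facet normal 0.016 0.673 -0.740
outer loop
vertex 0.875 4.963 0.276
vertex 1.437 4.281 -0.332
vertex 0.365 4.27 -0.365
endloop
endfacet
facet normal -0.575 0.742 -0.345
outer loop
vertex 0.875 4.963 0.276
vertex 0.365 4.27 -0.365
vertex 0.001 4.45 0.628
endloop
endfacet
facet normal 0.550 0.335 0.765
outer loop
vertex 1.736 4.469 0.681
vertex 0.848 4.573 1.274
vertex 1.395 3.65 1.285
endloop
endfacet
facet normal -0.603 0.322 0.730
outer loop
vertex 0.848 4.573 1.274
vertex 0.001 4.45 0.628
vertex 0.323 3.639 1.252
endloop
endfacet
facet normal -0.925 0.119 -0.361
outer loop
vertex 0.001 4.45 0.628
vertex 0.365 4.27 -0.365
vertex 0.024 3.451 0.239
endloop
endfacet
facet normal 0.031 0.006 -1.000
outer loop
vertex 0.365 4.27 -0.365
vertex 1.437 4.281 -0.332
vertex 0.912 3.347 -0.354
endloop
endfacet
facet normal 0.942 0.140 -0.304
outer loop
vertex 1.437 4.281 -0.332
vertex 1.736 4.469 0.681
vertex 1.759 3.47 0.292
endloop
endfacet
facet normal -0.016 -0.673 0.740
outer loop
vertex 0.885 2.957 0.644
vertex 1.395 3.65 1.285
vertex 0.323 3.639 1.252
endloop
endfacet
facet normal -0.579 -0.754 0.311
outer loop
vertex 0.885 2.957 0.644
vertex 0.323 3.639 1.252
vertex 0.024 3.451 0.239
endloop
endfacet
facet normal -0.337 -0.874 -0.351
outer loop
vertex 0.885 2.957 0.644
vertex 0.024 3.451 0.239
vertex 0.912 3.347 -0.354
endloop
endfacet
facet normal 0.376 -0.866 -0.328
outer loop
vertex 0.885 2.957 0.644
vertex 0.912 3.347 -0.354
vertex 1.759 3.47 0.292
endloop
endfacet
facet normal 0.575 -0.742 0.345
outer loop
vertex 0.885 2.957 0.644
vertex 1.759 3.47 0.292
vertex 1.395 3.65 1.285
endloop
endfacet
facet normal -0.031 -0.006 1.000
outer loop
vertex 0.323 3.639 1.252
vertex 1.395 3.65 1.285
vertex 0.848 4.573 1.274
endloop
endfacet
facet normal -0.942 -0.140 0.304
outer loop
vertex 0.024 3.451 0.239
vertex 0.323 3.639 1.252
vertex 0.001 4.45 0.628
endloop
endfacet
facet normal -0.550 -0.335 -0.765
outer loop
vertex 0.912 3.347 -0.354
vertex 0.024 3.451 0.239
vertex 0.365 4.27 -0.365
endloop
endfacet
facet normal 0.603 -0.322 -0.730
outer loop
vertex 1.759 3.47 0.292
vertex 0.912 3.347 -0.354
vertex 1.437 4.281 -0.332
endloop
endfacet
facet normal 0.925 -0.119 0.361
outer loop
vertex 1.395 3.65 1.285
vertex 1.759 3.47 0.292
vertex 1.736 4.469 0.681
endloop
endfacet
facet normal -0.745 -0.557 -0.366
outer loop
vertex -3.708 2.294 3.387
vertex -4.322 3.035 3.509
vertex -3.252 3.0 1.386
endloop
endfacet
facet normal 0.634 -0.763 -0.125
outer loop
vertex -1.778 4.105 2.111
vertex -3.708 2.294 3.387
vertex -3.252 3.0 1.386
endloop
endfacet
facet normal -0.745 -0.558 -0.366
outer loop
vertex -3.252 3.0 1.386
vertex -4.322 3.035 3.509
vertex -3.867 3.741 1.508
endloop
endfacet
facet normal 0.209 0.326 -0.922
outer loop
vertex -3.867 3.741 1.508
vertex -1.778 4.105 2.111
vertex -3.252 3.0 1.386
endloop
endfacet
facet normal -0.210 -0.325 0.922
outer loop
vertex -3.708 2.294 3.387
vertex -2.848 4.14 4.234
vertex -4.322 3.035 3.509
endloop
endfacet
facet normal 0.634 -0.763 -0.125
outer loop
vertex -2.233 3.399 4.112
vertex -3.708 2.294 3.387
vertex -1.778 4.105 2.111
endloop
endfacet
facet normal -0.209 -0.326 0.922
outer loop
vertex -2.233 3.399 4.112
vertex -2.848 4.14 4.234
vertex -3.708 2.294 3.387
endloop
endfacet
facet normal -0.634 0.763 0.125
outer loop
vertex -4.322 3.035 3.509
vertex -2.848 4.14 4.234
vertex -3.867 3.741 1.508
endloop
endfacet
facet normal 0.209 0.325 -0.922
outer loop
vertex -2.392 4.846 2.233
vertex -1.778 4.105 2.111
vertex -3.867 3.741 1.508
endloop
endfacet
facet normal -0.633 0.764 0.125
outer loop
vertex -3.867 3.741 1.508
vertex -2.848 4.14 4.234
vertex -2.392 4.846 2.233
endloop
endfacet
facet normal 0.745 0.557 0.366
outer loop
vertex -2.392 4.846 2.233
vertex -2.233 3.399 4.112
vertex -1.778 4.105 2.111
endloop
endfacet
facet normal 0.745 0.558 0.366
outer loop
vertex -2.848 4.14 4.234
vertex -2.233 3.399 4.112
vertex -2.392 4.846 2.233
endloop
endfacet

endsolid


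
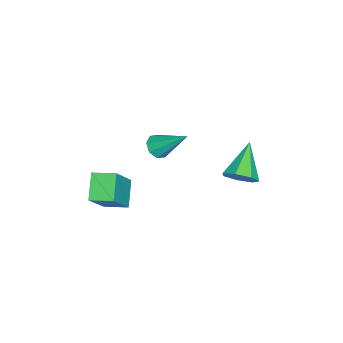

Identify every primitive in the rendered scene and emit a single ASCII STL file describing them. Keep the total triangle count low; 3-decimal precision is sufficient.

solid 
facet normal -0.153 -0.730 -0.666
outer loop
vertex 1.544 0.184 3.15
vertex 1.29 0.556 2.8
vertex 1.825 0.375 2.876
endloop
endfacet
facet normal 0.762 -0.286 0.581
outer loop
vertex 1.544 0.184 3.15
vertex 1.825 0.375 2.876
vertex 1.55 1.804 3.94
endloop
endfacet
facet normal -0.152 -0.730 -0.666
outer loop
vertex 1.825 0.375 2.876
vertex 1.29 0.556 2.8
vertex 1.793 0.672 2.558
endloop
endfacet
facet normal 0.987 0.156 0.046
outer loop
vertex 1.825 0.375 2.876
vertex 1.793 0.672 2.558
vertex 1.55 1.804 3.94
endloop
endfacet
facet normal -0.152 -0.730 -0.666
outer loop
vertex 1.793 0.672 2.558
vertex 1.29 0.556 2.8
vertex 1.466 0.901 2.382
endloop
endfacet
facet normal 0.661 0.634 -0.403
outer loop
vertex 1.793 0.672 2.558
vertex 1.466 0.901 2.382
vertex 1.55 1.804 3.94
endloop
endfacet
facet normal -0.153 -0.730 -0.667
outer loop
vertex 1.466 0.901 2.382
vertex 1.29 0.556 2.8
vertex 1.036 0.928 2.451
endloop
endfacet
facet normal -0.026 0.866 -0.500
outer loop
vertex 1.466 0.901 2.382
vertex 1.036 0.928 2.451
vertex 1.55 1.804 3.94
endloop
endfacet
facet normal -0.152 -0.729 -0.667
outer loop
vertex 1.036 0.928 2.451
vertex 1.29 0.556 2.8
vertex 0.755 0.737 2.724
endloop
endfacet
facet normal -0.671 0.716 -0.190
outer loop
vertex 1.036 0.928 2.451
vertex 0.755 0.737 2.724
vertex 1.55 1.804 3.94
endloop
endfacet
facet normal -0.152 -0.730 -0.666
outer loop
vertex 0.755 0.737 2.724
vertex 1.29 0.556 2.8
vertex 0.787 0.44 3.042
endloop
endfacet
facet normal -0.897 0.274 0.346
outer loop
vertex 0.755 0.737 2.724
vertex 0.787 0.44 3.042
vertex 1.55 1.804 3.94
endloop
endfacet
facet normal -0.152 -0.730 -0.666
outer loop
vertex 0.787 0.44 3.042
vertex 1.29 0.556 2.8
vertex 1.114 0.211 3.218
endloop
endfacet
facet normal -0.571 -0.204 0.795
outer loop
vertex 0.787 0.44 3.042
vertex 1.114 0.211 3.218
vertex 1.55 1.804 3.94
endloop
endfacet
facet normal -0.151 -0.730 -0.666
outer loop
vertex 1.114 0.211 3.218
vertex 1.29 0.556 2.8
vertex 1.544 0.184 3.15
endloop
endfacet
facet normal 0.114 -0.436 0.893
outer loop
vertex 1.114 0.211 3.218
vertex 1.544 0.184 3.15
vertex 1.55 1.804 3.94
endloop
endfacet
facet normal -0.634 0.088 -0.768
outer loop
vertex -0.262 -2.022 -1.323
vertex -0.312 -1.006 -1.165
vertex 0.741 -1.847 -2.131
endloop
endfacet
facet normal 0.049 -0.987 -0.153
outer loop
vertex 2.092 -2.034 -0.495
vertex -0.262 -2.022 -1.323
vertex 0.741 -1.847 -2.131
endloop
endfacet
facet normal -0.634 0.088 -0.768
outer loop
vertex 0.741 -1.847 -2.131
vertex -0.312 -1.006 -1.165
vertex 0.691 -0.83 -1.973
endloop
endfacet
facet normal 0.772 0.135 -0.622
outer loop
vertex 0.691 -0.83 -1.973
vertex 2.092 -2.034 -0.495
vertex 0.741 -1.847 -2.131
endloop
endfacet
facet normal -0.772 -0.135 0.622
outer loop
vertex -0.262 -2.022 -1.323
vertex 1.039 -1.193 0.471
vertex -0.312 -1.006 -1.165
endloop
endfacet
facet normal 0.049 -0.987 -0.154
outer loop
vertex 1.089 -2.21 0.313
vertex -0.262 -2.022 -1.323
vertex 2.092 -2.034 -0.495
endloop
endfacet
facet normal -0.772 -0.135 0.622
outer loop
vertex 1.089 -2.21 0.313
vertex 1.039 -1.193 0.471
vertex -0.262 -2.022 -1.323
endloop
endfacet
facet normal -0.049 0.987 0.154
outer loop
vertex -0.312 -1.006 -1.165
vertex 1.039 -1.193 0.471
vertex 0.691 -0.83 -1.973
endloop
endfacet
facet normal 0.772 0.135 -0.622
outer loop
vertex 2.042 -1.018 -0.337
vertex 2.092 -2.034 -0.495
vertex 0.691 -0.83 -1.973
endloop
endfacet
facet normal -0.049 0.987 0.154
outer loop
vertex 0.691 -0.83 -1.973
vertex 1.039 -1.193 0.471
vertex 2.042 -1.018 -0.337
endloop
endfacet
facet normal 0.634 -0.088 0.768
outer loop
vertex 2.042 -1.018 -0.337
vertex 1.089 -2.21 0.313
vertex 2.092 -2.034 -0.495
endloop
endfacet
facet normal 0.634 -0.088 0.768
outer loop
vertex 1.039 -1.193 0.471
vertex 1.089 -2.21 0.313
vertex 2.042 -1.018 -0.337
endloop
endfacet
facet normal 0.810 -0.021 -0.586
outer loop
vertex 0.566 4.116 1.058
vertex 0.235 3.591 0.62
vertex 0.208 4.347 0.555
endloop
endfacet
facet normal -0.090 0.879 0.468
outer loop
vertex 0.566 4.116 1.058
vertex 0.208 4.347 0.555
vertex -1.175 3.629 1.64
endloop
endfacet
facet normal 0.810 -0.022 -0.587
outer loop
vertex 0.208 4.347 0.555
vertex 0.235 3.591 0.62
vertex -0.13 4.009 0.101
endloop
endfacet
facet normal -0.562 0.807 -0.182
outer loop
vertex 0.208 4.347 0.555
vertex -0.13 4.009 0.101
vertex -1.175 3.629 1.64
endloop
endfacet
facet normal 0.810 -0.021 -0.587
outer loop
vertex -0.13 4.009 0.101
vertex 0.235 3.591 0.62
vertex -0.193 3.355 0.038
endloop
endfacet
facet normal -0.835 0.132 -0.534
outer loop
vertex -0.13 4.009 0.101
vertex -0.193 3.355 0.038
vertex -1.175 3.629 1.64
endloop
endfacet
facet normal 0.810 -0.023 -0.586
outer loop
vertex -0.193 3.355 0.038
vertex 0.235 3.591 0.62
vertex 0.065 2.879 0.413
endloop
endfacet
facet normal -0.703 -0.635 -0.322
outer loop
vertex -0.193 3.355 0.038
vertex 0.065 2.879 0.413
vertex -1.175 3.629 1.64
endloop
endfacet
facet normal 0.810 -0.023 -0.586
outer loop
vertex 0.065 2.879 0.413
vertex 0.235 3.591 0.62
vertex 0.452 2.939 0.945
endloop
endfacet
facet normal -0.263 -0.918 0.295
outer loop
vertex 0.065 2.879 0.413
vertex 0.452 2.939 0.945
vertex -1.175 3.629 1.64
endloop
endfacet
facet normal 0.810 -0.022 -0.586
outer loop
vertex 0.452 2.939 0.945
vertex 0.235 3.591 0.62
vertex 0.674 3.489 1.231
endloop
endfacet
facet normal 0.150 -0.503 0.851
outer loop
vertex 0.452 2.939 0.945
vertex 0.674 3.489 1.231
vertex -1.175 3.629 1.64
endloop
endfacet
facet normal 0.810 -0.022 -0.586
outer loop
vertex 0.674 3.489 1.231
vertex 0.235 3.591 0.62
vertex 0.566 4.116 1.058
endloop
endfacet
facet normal 0.228 0.295 0.928
outer loop
vertex 0.674 3.489 1.231
vertex 0.566 4.116 1.058
vertex -1.175 3.629 1.64
endloop
endfacet

endsolid


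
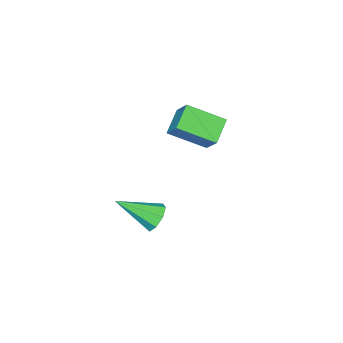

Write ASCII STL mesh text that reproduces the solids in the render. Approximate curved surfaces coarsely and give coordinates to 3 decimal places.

solid 
facet normal -0.518 0.677 -0.523
outer loop
vertex -1.246 3.035 -4.538
vertex -1.876 2.891 -4.1
vertex -1.274 3.386 -4.056
endloop
endfacet
facet normal 0.977 0.195 -0.086
outer loop
vertex -1.246 3.035 -4.538
vertex -1.274 3.386 -4.056
vertex -0.804 1.489 -3.02
endloop
endfacet
facet normal -0.518 0.677 -0.523
outer loop
vertex -1.274 3.386 -4.056
vertex -1.876 2.891 -4.1
vertex -1.654 3.447 -3.6
endloop
endfacet
facet normal 0.710 0.465 0.529
outer loop
vertex -1.274 3.386 -4.056
vertex -1.654 3.447 -3.6
vertex -0.804 1.489 -3.02
endloop
endfacet
facet normal -0.518 0.677 -0.523
outer loop
vertex -1.654 3.447 -3.6
vertex -1.876 2.891 -4.1
vertex -2.164 3.183 -3.437
endloop
endfacet
facet normal 0.127 0.332 0.935
outer loop
vertex -1.654 3.447 -3.6
vertex -2.164 3.183 -3.437
vertex -0.804 1.489 -3.02
endloop
endfacet
facet normal -0.517 0.677 -0.523
outer loop
vertex -2.164 3.183 -3.437
vertex -1.876 2.891 -4.1
vertex -2.505 2.748 -3.663
endloop
endfacet
facet normal -0.431 -0.126 0.893
outer loop
vertex -2.164 3.183 -3.437
vertex -2.505 2.748 -3.663
vertex -0.804 1.489 -3.02
endloop
endfacet
facet normal -0.517 0.678 -0.523
outer loop
vertex -2.505 2.748 -3.663
vertex -1.876 2.891 -4.1
vertex -2.478 2.397 -4.145
endloop
endfacet
facet normal -0.636 -0.640 0.430
outer loop
vertex -2.505 2.748 -3.663
vertex -2.478 2.397 -4.145
vertex -0.804 1.489 -3.02
endloop
endfacet
facet normal -0.517 0.678 -0.522
outer loop
vertex -2.478 2.397 -4.145
vertex -1.876 2.891 -4.1
vertex -2.098 2.336 -4.601
endloop
endfacet
facet normal -0.369 -0.911 -0.186
outer loop
vertex -2.478 2.397 -4.145
vertex -2.098 2.336 -4.601
vertex -0.804 1.489 -3.02
endloop
endfacet
facet normal -0.518 0.678 -0.522
outer loop
vertex -2.098 2.336 -4.601
vertex -1.876 2.891 -4.1
vertex -1.588 2.6 -4.764
endloop
endfacet
facet normal 0.214 -0.778 -0.591
outer loop
vertex -2.098 2.336 -4.601
vertex -1.588 2.6 -4.764
vertex -0.804 1.489 -3.02
endloop
endfacet
facet normal -0.518 0.678 -0.522
outer loop
vertex -1.588 2.6 -4.764
vertex -1.876 2.891 -4.1
vertex -1.246 3.035 -4.538
endloop
endfacet
facet normal 0.771 -0.320 -0.551
outer loop
vertex -1.588 2.6 -4.764
vertex -1.246 3.035 -4.538
vertex -0.804 1.489 -3.02
endloop
endfacet
facet normal -0.824 -0.248 0.510
outer loop
vertex -3.669 3.107 2.382
vertex -4.62 4.515 1.531
vertex -4.016 2.296 1.428
endloop
endfacet
facet normal 0.500 -0.741 0.448
outer loop
vertex -2.92 2.625 0.749
vertex -3.669 3.107 2.382
vertex -4.016 2.296 1.428
endloop
endfacet
facet normal -0.824 -0.248 0.509
outer loop
vertex -4.016 2.296 1.428
vertex -4.62 4.515 1.531
vertex -4.966 3.704 0.576
endloop
endfacet
facet normal -0.267 -0.624 -0.734
outer loop
vertex -4.966 3.704 0.576
vertex -2.92 2.625 0.749
vertex -4.016 2.296 1.428
endloop
endfacet
facet normal 0.267 0.624 0.734
outer loop
vertex -3.669 3.107 2.382
vertex -3.524 4.844 0.852
vertex -4.62 4.515 1.531
endloop
endfacet
facet normal 0.500 -0.741 0.448
outer loop
vertex -2.574 3.436 1.704
vertex -3.669 3.107 2.382
vertex -2.92 2.625 0.749
endloop
endfacet
facet normal 0.267 0.624 0.734
outer loop
vertex -2.574 3.436 1.704
vertex -3.524 4.844 0.852
vertex -3.669 3.107 2.382
endloop
endfacet
facet normal -0.500 0.741 -0.448
outer loop
vertex -4.62 4.515 1.531
vertex -3.524 4.844 0.852
vertex -4.966 3.704 0.576
endloop
endfacet
facet normal -0.267 -0.624 -0.734
outer loop
vertex -3.871 4.033 -0.102
vertex -2.92 2.625 0.749
vertex -4.966 3.704 0.576
endloop
endfacet
facet normal -0.500 0.741 -0.448
outer loop
vertex -4.966 3.704 0.576
vertex -3.524 4.844 0.852
vertex -3.871 4.033 -0.102
endloop
endfacet
facet normal 0.824 0.248 -0.509
outer loop
vertex -3.871 4.033 -0.102
vertex -2.574 3.436 1.704
vertex -2.92 2.625 0.749
endloop
endfacet
facet normal 0.824 0.247 -0.510
outer loop
vertex -3.524 4.844 0.852
vertex -2.574 3.436 1.704
vertex -3.871 4.033 -0.102
endloop
endfacet

endsolid


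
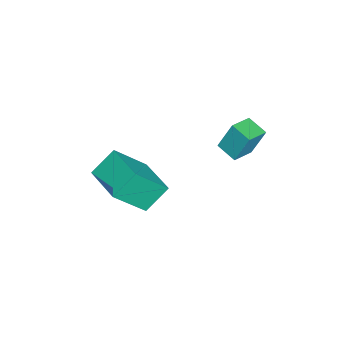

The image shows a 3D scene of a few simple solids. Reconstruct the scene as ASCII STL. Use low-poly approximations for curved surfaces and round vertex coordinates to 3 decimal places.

solid 
facet normal -0.522 0.539 0.661
outer loop
vertex 0.321 -4.076 1.858
vertex 1.651 -2.929 1.974
vertex -0.461 -3.019 0.378
endloop
endfacet
facet normal -0.756 -0.652 -0.066
outer loop
vertex 0.229 -3.731 -0.494
vertex 0.321 -4.076 1.858
vertex -0.461 -3.019 0.378
endloop
endfacet
facet normal -0.522 0.539 0.661
outer loop
vertex -0.461 -3.019 0.378
vertex 1.651 -2.929 1.974
vertex 0.869 -1.872 0.494
endloop
endfacet
facet normal -0.395 0.533 -0.748
outer loop
vertex 0.869 -1.872 0.494
vertex 0.229 -3.731 -0.494
vertex -0.461 -3.019 0.378
endloop
endfacet
facet normal 0.395 -0.533 0.748
outer loop
vertex 0.321 -4.076 1.858
vertex 2.341 -3.641 1.102
vertex 1.651 -2.929 1.974
endloop
endfacet
facet normal -0.756 -0.652 -0.066
outer loop
vertex 1.011 -4.788 0.986
vertex 0.321 -4.076 1.858
vertex 0.229 -3.731 -0.494
endloop
endfacet
facet normal 0.395 -0.533 0.748
outer loop
vertex 1.011 -4.788 0.986
vertex 2.341 -3.641 1.102
vertex 0.321 -4.076 1.858
endloop
endfacet
facet normal 0.756 0.652 0.066
outer loop
vertex 1.651 -2.929 1.974
vertex 2.341 -3.641 1.102
vertex 0.869 -1.872 0.494
endloop
endfacet
facet normal -0.395 0.533 -0.748
outer loop
vertex 1.559 -2.584 -0.378
vertex 0.229 -3.731 -0.494
vertex 0.869 -1.872 0.494
endloop
endfacet
facet normal 0.756 0.652 0.066
outer loop
vertex 0.869 -1.872 0.494
vertex 2.341 -3.641 1.102
vertex 1.559 -2.584 -0.378
endloop
endfacet
facet normal 0.522 -0.539 -0.661
outer loop
vertex 1.559 -2.584 -0.378
vertex 1.011 -4.788 0.986
vertex 0.229 -3.731 -0.494
endloop
endfacet
facet normal 0.522 -0.539 -0.661
outer loop
vertex 2.341 -3.641 1.102
vertex 1.011 -4.788 0.986
vertex 1.559 -2.584 -0.378
endloop
endfacet
facet normal -0.844 0.466 -0.266
outer loop
vertex -1.422 0.699 3.141
vertex -0.934 1.433 2.879
vertex -1.315 0.187 1.907
endloop
endfacet
facet normal -0.531 -0.798 0.285
outer loop
vertex -0.446 -0.293 2.181
vertex -1.422 0.699 3.141
vertex -1.315 0.187 1.907
endloop
endfacet
facet normal -0.843 0.466 -0.267
outer loop
vertex -1.315 0.187 1.907
vertex -0.934 1.433 2.879
vertex -0.826 0.921 1.645
endloop
endfacet
facet normal 0.080 -0.382 -0.921
outer loop
vertex -0.826 0.921 1.645
vertex -0.446 -0.293 2.181
vertex -1.315 0.187 1.907
endloop
endfacet
facet normal -0.080 0.382 0.921
outer loop
vertex -1.422 0.699 3.141
vertex -0.065 0.953 3.153
vertex -0.934 1.433 2.879
endloop
endfacet
facet normal -0.531 -0.798 0.285
outer loop
vertex -0.554 0.219 3.415
vertex -1.422 0.699 3.141
vertex -0.446 -0.293 2.181
endloop
endfacet
facet normal -0.080 0.382 0.921
outer loop
vertex -0.554 0.219 3.415
vertex -0.065 0.953 3.153
vertex -1.422 0.699 3.141
endloop
endfacet
facet normal 0.531 0.798 -0.285
outer loop
vertex -0.934 1.433 2.879
vertex -0.065 0.953 3.153
vertex -0.826 0.921 1.645
endloop
endfacet
facet normal 0.080 -0.382 -0.921
outer loop
vertex 0.042 0.441 1.919
vertex -0.446 -0.293 2.181
vertex -0.826 0.921 1.645
endloop
endfacet
facet normal 0.531 0.798 -0.285
outer loop
vertex -0.826 0.921 1.645
vertex -0.065 0.953 3.153
vertex 0.042 0.441 1.919
endloop
endfacet
facet normal 0.844 -0.466 0.267
outer loop
vertex 0.042 0.441 1.919
vertex -0.554 0.219 3.415
vertex -0.446 -0.293 2.181
endloop
endfacet
facet normal 0.843 -0.467 0.267
outer loop
vertex -0.065 0.953 3.153
vertex -0.554 0.219 3.415
vertex 0.042 0.441 1.919
endloop
endfacet

endsolid


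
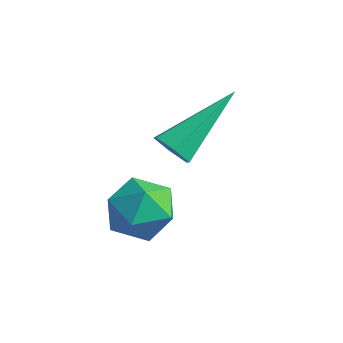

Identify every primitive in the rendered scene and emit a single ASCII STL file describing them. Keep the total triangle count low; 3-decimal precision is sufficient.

solid 
facet normal -0.127 -0.840 -0.527
outer loop
vertex 1.429 3.084 -1.198
vertex 1.214 2.827 -0.737
vertex 0.868 3.104 -1.095
endloop
endfacet
facet normal -0.101 0.715 -0.691
outer loop
vertex 1.429 3.084 -1.198
vertex 0.868 3.104 -1.095
vertex 1.486 4.633 0.397
endloop
endfacet
facet normal -0.126 -0.840 -0.528
outer loop
vertex 0.868 3.104 -1.095
vertex 1.214 2.827 -0.737
vertex 0.654 2.846 -0.634
endloop
endfacet
facet normal -0.867 0.481 -0.133
outer loop
vertex 0.868 3.104 -1.095
vertex 0.654 2.846 -0.634
vertex 1.486 4.633 0.397
endloop
endfacet
facet normal -0.126 -0.840 -0.528
outer loop
vertex 0.654 2.846 -0.634
vertex 1.214 2.827 -0.737
vertex 1.0 2.569 -0.276
endloop
endfacet
facet normal -0.736 -0.047 0.675
outer loop
vertex 0.654 2.846 -0.634
vertex 1.0 2.569 -0.276
vertex 1.486 4.633 0.397
endloop
endfacet
facet normal -0.125 -0.840 -0.528
outer loop
vertex 1.0 2.569 -0.276
vertex 1.214 2.827 -0.737
vertex 1.561 2.55 -0.379
endloop
endfacet
facet normal 0.159 -0.340 0.927
outer loop
vertex 1.0 2.569 -0.276
vertex 1.561 2.55 -0.379
vertex 1.486 4.633 0.397
endloop
endfacet
facet normal -0.127 -0.840 -0.527
outer loop
vertex 1.561 2.55 -0.379
vertex 1.214 2.827 -0.737
vertex 1.775 2.807 -0.84
endloop
endfacet
facet normal 0.923 -0.105 0.370
outer loop
vertex 1.561 2.55 -0.379
vertex 1.775 2.807 -0.84
vertex 1.486 4.633 0.397
endloop
endfacet
facet normal -0.127 -0.840 -0.527
outer loop
vertex 1.775 2.807 -0.84
vertex 1.214 2.827 -0.737
vertex 1.429 3.084 -1.198
endloop
endfacet
facet normal 0.793 0.423 -0.439
outer loop
vertex 1.775 2.807 -0.84
vertex 1.429 3.084 -1.198
vertex 1.486 4.633 0.397
endloop
endfacet
facet normal 0.115 0.988 -0.103
outer loop
vertex 1.829 2.225 -2.398
vertex 0.98 2.353 -2.116
vertex 1.657 2.337 -1.517
endloop
endfacet
facet normal 0.736 0.675 0.058
outer loop
vertex 1.829 2.225 -2.398
vertex 1.657 2.337 -1.517
vertex 2.252 1.711 -1.786
endloop
endfacet
facet normal 0.875 0.189 -0.446
outer loop
vertex 1.829 2.225 -2.398
vertex 2.252 1.711 -1.786
vertex 1.943 1.341 -2.55
endloop
endfacet
facet normal 0.341 0.202 -0.918
outer loop
vertex 1.829 2.225 -2.398
vertex 1.943 1.341 -2.55
vertex 1.156 1.738 -2.755
endloop
endfacet
facet normal -0.129 0.696 -0.706
outer loop
vertex 1.829 2.225 -2.398
vertex 1.156 1.738 -2.755
vertex 0.98 2.353 -2.116
endloop
endfacet
facet normal 0.656 0.332 0.678
outer loop
vertex 2.252 1.711 -1.786
vertex 1.657 2.337 -1.517
vertex 1.664 1.522 -1.125
endloop
endfacet
facet normal -0.349 0.839 0.417
outer loop
vertex 1.657 2.337 -1.517
vertex 0.98 2.353 -2.116
vertex 0.877 1.919 -1.33
endloop
endfacet
facet normal -0.745 0.366 -0.558
outer loop
vertex 0.98 2.353 -2.116
vertex 1.156 1.738 -2.755
vertex 0.568 1.549 -2.094
endloop
endfacet
facet normal 0.016 -0.433 -0.901
outer loop
vertex 1.156 1.738 -2.755
vertex 1.943 1.341 -2.55
vertex 1.163 0.923 -2.363
endloop
endfacet
facet normal 0.880 -0.455 -0.136
outer loop
vertex 1.943 1.341 -2.55
vertex 2.252 1.711 -1.786
vertex 1.84 0.907 -1.764
endloop
endfacet
facet normal -0.341 -0.202 0.918
outer loop
vertex 0.991 1.035 -1.482
vertex 1.664 1.522 -1.125
vertex 0.877 1.919 -1.33
endloop
endfacet
facet normal -0.875 -0.189 0.446
outer loop
vertex 0.991 1.035 -1.482
vertex 0.877 1.919 -1.33
vertex 0.568 1.549 -2.094
endloop
endfacet
facet normal -0.736 -0.675 -0.058
outer loop
vertex 0.991 1.035 -1.482
vertex 0.568 1.549 -2.094
vertex 1.163 0.923 -2.363
endloop
endfacet
facet normal -0.115 -0.988 0.103
outer loop
vertex 0.991 1.035 -1.482
vertex 1.163 0.923 -2.363
vertex 1.84 0.907 -1.764
endloop
endfacet
facet normal 0.129 -0.696 0.706
outer loop
vertex 0.991 1.035 -1.482
vertex 1.84 0.907 -1.764
vertex 1.664 1.522 -1.125
endloop
endfacet
facet normal -0.016 0.433 0.901
outer loop
vertex 0.877 1.919 -1.33
vertex 1.664 1.522 -1.125
vertex 1.657 2.337 -1.517
endloop
endfacet
facet normal -0.880 0.455 0.136
outer loop
vertex 0.568 1.549 -2.094
vertex 0.877 1.919 -1.33
vertex 0.98 2.353 -2.116
endloop
endfacet
facet normal -0.656 -0.332 -0.678
outer loop
vertex 1.163 0.923 -2.363
vertex 0.568 1.549 -2.094
vertex 1.156 1.738 -2.755
endloop
endfacet
facet normal 0.349 -0.839 -0.417
outer loop
vertex 1.84 0.907 -1.764
vertex 1.163 0.923 -2.363
vertex 1.943 1.341 -2.55
endloop
endfacet
facet normal 0.745 -0.366 0.558
outer loop
vertex 1.664 1.522 -1.125
vertex 1.84 0.907 -1.764
vertex 2.252 1.711 -1.786
endloop
endfacet

endsolid


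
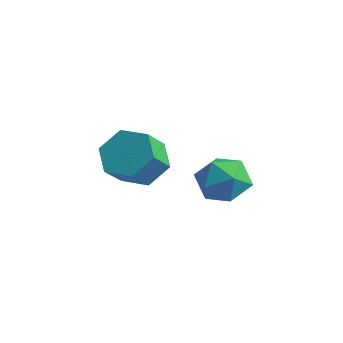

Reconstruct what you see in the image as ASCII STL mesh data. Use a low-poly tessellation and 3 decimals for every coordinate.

solid 
facet normal -0.229 0.853 0.469
outer loop
vertex 0.363 4.529 -1.247
vertex -0.25 4.049 -0.673
vertex 0.675 4.153 -0.411
endloop
endfacet
facet normal 0.442 0.868 0.226
outer loop
vertex 0.363 4.529 -1.247
vertex 0.675 4.153 -0.411
vertex 1.221 4.082 -1.207
endloop
endfacet
facet normal 0.423 0.768 -0.481
outer loop
vertex 0.363 4.529 -1.247
vertex 1.221 4.082 -1.207
vertex 0.632 3.934 -1.961
endloop
endfacet
facet normal -0.261 0.691 -0.674
outer loop
vertex 0.363 4.529 -1.247
vertex 0.632 3.934 -1.961
vertex -0.277 3.913 -1.631
endloop
endfacet
facet normal -0.663 0.743 -0.087
outer loop
vertex 0.363 4.529 -1.247
vertex -0.277 3.913 -1.631
vertex -0.25 4.049 -0.673
endloop
endfacet
facet normal 0.794 0.320 0.516
outer loop
vertex 1.221 4.082 -1.207
vertex 0.675 4.153 -0.411
vertex 1.137 3.327 -0.609
endloop
endfacet
facet normal -0.291 0.295 0.910
outer loop
vertex 0.675 4.153 -0.411
vertex -0.25 4.049 -0.673
vertex 0.228 3.306 -0.279
endloop
endfacet
facet normal -0.993 0.119 0.011
outer loop
vertex -0.25 4.049 -0.673
vertex -0.277 3.913 -1.631
vertex -0.361 3.158 -1.033
endloop
endfacet
facet normal -0.342 0.034 -0.939
outer loop
vertex -0.277 3.913 -1.631
vertex 0.632 3.934 -1.961
vertex 0.185 3.087 -1.829
endloop
endfacet
facet normal 0.763 0.158 -0.627
outer loop
vertex 0.632 3.934 -1.961
vertex 1.221 4.082 -1.207
vertex 1.11 3.191 -1.567
endloop
endfacet
facet normal 0.261 -0.691 0.674
outer loop
vertex 0.497 2.711 -0.993
vertex 1.137 3.327 -0.609
vertex 0.228 3.306 -0.279
endloop
endfacet
facet normal -0.423 -0.768 0.481
outer loop
vertex 0.497 2.711 -0.993
vertex 0.228 3.306 -0.279
vertex -0.361 3.158 -1.033
endloop
endfacet
facet normal -0.442 -0.868 -0.226
outer loop
vertex 0.497 2.711 -0.993
vertex -0.361 3.158 -1.033
vertex 0.185 3.087 -1.829
endloop
endfacet
facet normal 0.229 -0.853 -0.469
outer loop
vertex 0.497 2.711 -0.993
vertex 0.185 3.087 -1.829
vertex 1.11 3.191 -1.567
endloop
endfacet
facet normal 0.663 -0.743 0.087
outer loop
vertex 0.497 2.711 -0.993
vertex 1.11 3.191 -1.567
vertex 1.137 3.327 -0.609
endloop
endfacet
facet normal 0.342 -0.034 0.939
outer loop
vertex 0.228 3.306 -0.279
vertex 1.137 3.327 -0.609
vertex 0.675 4.153 -0.411
endloop
endfacet
facet normal -0.763 -0.158 0.627
outer loop
vertex -0.361 3.158 -1.033
vertex 0.228 3.306 -0.279
vertex -0.25 4.049 -0.673
endloop
endfacet
facet normal -0.794 -0.320 -0.516
outer loop
vertex 0.185 3.087 -1.829
vertex -0.361 3.158 -1.033
vertex -0.277 3.913 -1.631
endloop
endfacet
facet normal 0.291 -0.295 -0.910
outer loop
vertex 1.11 3.191 -1.567
vertex 0.185 3.087 -1.829
vertex 0.632 3.934 -1.961
endloop
endfacet
facet normal 0.993 -0.119 -0.011
outer loop
vertex 1.137 3.327 -0.609
vertex 1.11 3.191 -1.567
vertex 1.221 4.082 -1.207
endloop
endfacet
facet normal -0.121 0.692 -0.712
outer loop
vertex 0.471 1.272 0.577
vertex -0.411 1.028 0.49
vertex -0.173 1.685 1.088
endloop
endfacet
facet normal 0.704 0.566 0.430
outer loop
vertex 0.471 1.272 0.577
vertex -0.173 1.685 1.088
vertex 0.614 0.456 1.417
endloop
endfacet
facet normal 0.704 0.566 0.430
outer loop
vertex 0.614 0.456 1.417
vertex -0.173 1.685 1.088
vertex -0.03 0.869 1.928
endloop
endfacet
facet normal 0.121 -0.692 0.712
outer loop
vertex 0.614 0.456 1.417
vertex -0.03 0.869 1.928
vertex -0.269 0.212 1.33
endloop
endfacet
facet normal -0.121 0.692 -0.712
outer loop
vertex -0.173 1.685 1.088
vertex -0.411 1.028 0.49
vertex -1.056 1.441 1.001
endloop
endfacet
facet normal -0.254 0.672 0.696
outer loop
vertex -0.173 1.685 1.088
vertex -1.056 1.441 1.001
vertex -0.03 0.869 1.928
endloop
endfacet
facet normal -0.254 0.672 0.696
outer loop
vertex -0.03 0.869 1.928
vertex -1.056 1.441 1.001
vertex -0.913 0.625 1.841
endloop
endfacet
facet normal 0.121 -0.692 0.712
outer loop
vertex -0.03 0.869 1.928
vertex -0.913 0.625 1.841
vertex -0.269 0.212 1.33
endloop
endfacet
facet normal -0.121 0.692 -0.712
outer loop
vertex -1.056 1.441 1.001
vertex -0.411 1.028 0.49
vertex -1.294 0.784 0.403
endloop
endfacet
facet normal -0.958 0.105 0.266
outer loop
vertex -1.056 1.441 1.001
vertex -1.294 0.784 0.403
vertex -0.913 0.625 1.841
endloop
endfacet
facet normal -0.958 0.105 0.266
outer loop
vertex -0.913 0.625 1.841
vertex -1.294 0.784 0.403
vertex -1.151 -0.032 1.243
endloop
endfacet
facet normal 0.121 -0.692 0.712
outer loop
vertex -0.913 0.625 1.841
vertex -1.151 -0.032 1.243
vertex -0.269 0.212 1.33
endloop
endfacet
facet normal -0.121 0.692 -0.712
outer loop
vertex -1.294 0.784 0.403
vertex -0.411 1.028 0.49
vertex -0.65 0.371 -0.108
endloop
endfacet
facet normal -0.704 -0.566 -0.430
outer loop
vertex -1.294 0.784 0.403
vertex -0.65 0.371 -0.108
vertex -1.151 -0.032 1.243
endloop
endfacet
facet normal -0.704 -0.566 -0.430
outer loop
vertex -1.151 -0.032 1.243
vertex -0.65 0.371 -0.108
vertex -0.507 -0.445 0.732
endloop
endfacet
facet normal 0.121 -0.692 0.712
outer loop
vertex -1.151 -0.032 1.243
vertex -0.507 -0.445 0.732
vertex -0.269 0.212 1.33
endloop
endfacet
facet normal -0.121 0.692 -0.712
outer loop
vertex -0.65 0.371 -0.108
vertex -0.411 1.028 0.49
vertex 0.233 0.615 -0.021
endloop
endfacet
facet normal 0.254 -0.672 -0.696
outer loop
vertex -0.65 0.371 -0.108
vertex 0.233 0.615 -0.021
vertex -0.507 -0.445 0.732
endloop
endfacet
facet normal 0.254 -0.672 -0.696
outer loop
vertex -0.507 -0.445 0.732
vertex 0.233 0.615 -0.021
vertex 0.376 -0.201 0.819
endloop
endfacet
facet normal 0.121 -0.692 0.712
outer loop
vertex -0.507 -0.445 0.732
vertex 0.376 -0.201 0.819
vertex -0.269 0.212 1.33
endloop
endfacet
facet normal -0.121 0.692 -0.712
outer loop
vertex 0.233 0.615 -0.021
vertex -0.411 1.028 0.49
vertex 0.471 1.272 0.577
endloop
endfacet
facet normal 0.958 -0.105 -0.266
outer loop
vertex 0.233 0.615 -0.021
vertex 0.471 1.272 0.577
vertex 0.376 -0.201 0.819
endloop
endfacet
facet normal 0.958 -0.105 -0.266
outer loop
vertex 0.376 -0.201 0.819
vertex 0.471 1.272 0.577
vertex 0.614 0.456 1.417
endloop
endfacet
facet normal 0.121 -0.692 0.712
outer loop
vertex 0.376 -0.201 0.819
vertex 0.614 0.456 1.417
vertex -0.269 0.212 1.33
endloop
endfacet

endsolid
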